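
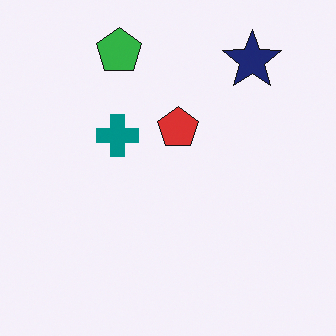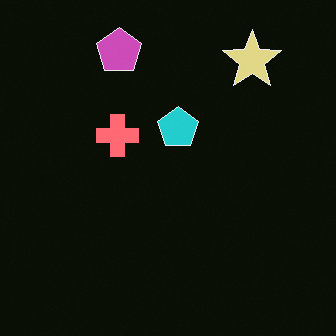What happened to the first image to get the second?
This is the original image color-inverted (negative).

The light background has become dark and every shape's color is its complement — a photographic negative.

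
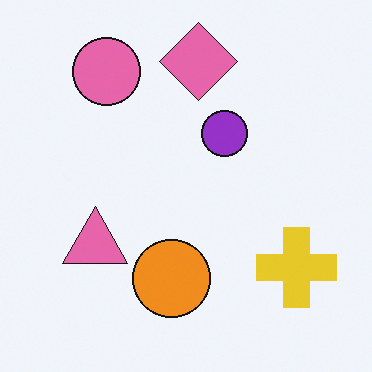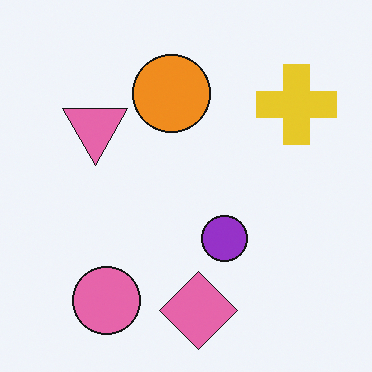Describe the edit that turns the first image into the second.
The transformation is: flipped vertically (top ↔ bottom).

The pink diamond is in the top of the first image and the bottom of the second — shapes on opposite sides of the horizontal midline have swapped in a mirror flip.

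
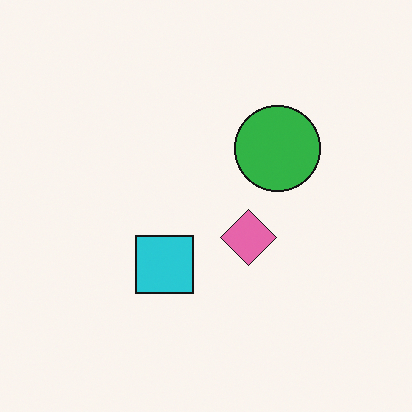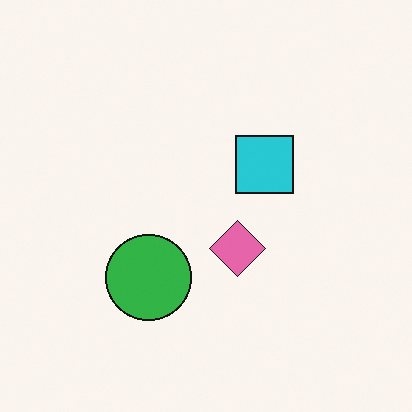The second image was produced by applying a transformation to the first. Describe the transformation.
Transposed (reflected across the top-left ↔ bottom-right diagonal).

Shapes have swapped their row and column positions — what was in the top-right is now in the bottom-left — a diagonal reflection.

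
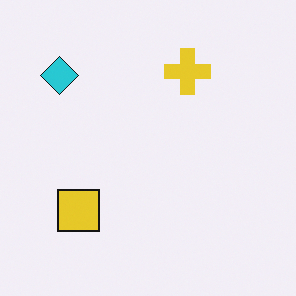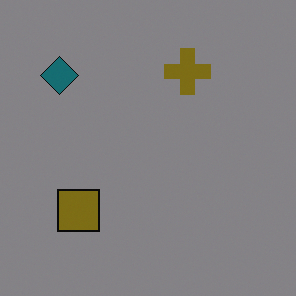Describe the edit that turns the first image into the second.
The image was noticeably darkened.

Every pixel — background and shapes alike — is uniformly darkened.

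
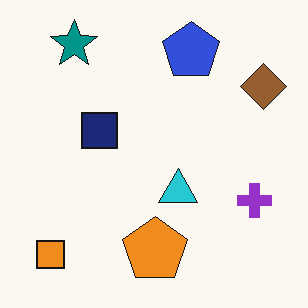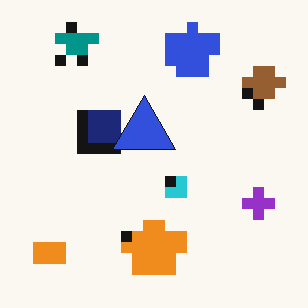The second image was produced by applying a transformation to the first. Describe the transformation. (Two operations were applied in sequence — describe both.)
It was heavily pixelated into large blocks, then overlaid with an additional blue triangle.

Shapes are reduced to large square blocks; fine edges and outlines are lost — a downscale-then-upscale (mosaic) effect. A blue triangle appears in the second image that is absent from the first.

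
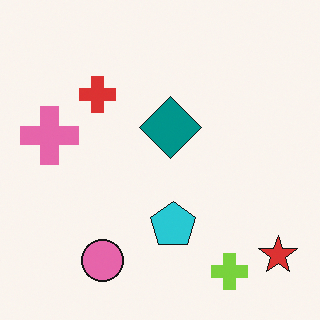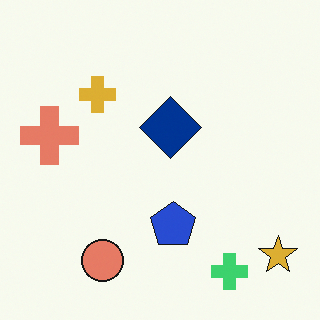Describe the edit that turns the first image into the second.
This is the original image hue-shifted by a small amount.

Every shape's color has rotated by the same amount around the hue wheel — a uniform hue shift.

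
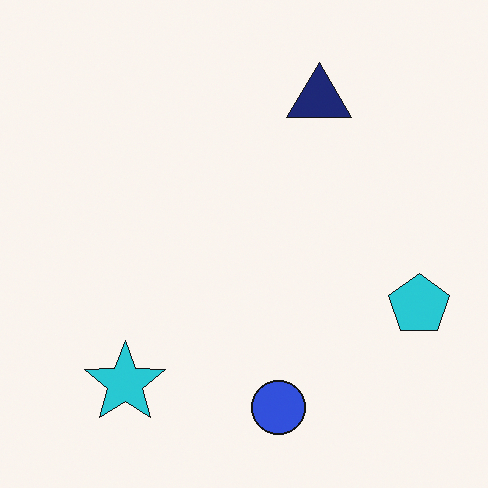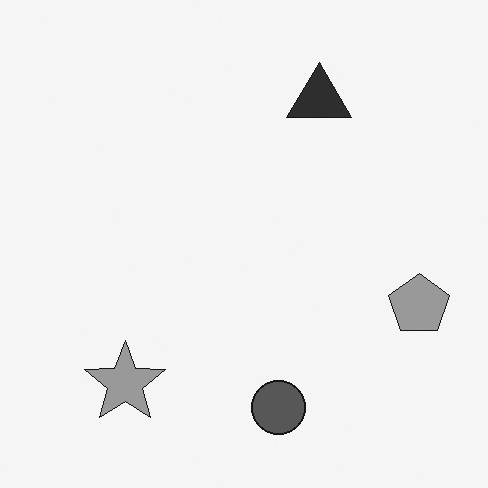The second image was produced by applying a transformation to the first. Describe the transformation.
This is the original image converted to grayscale.

All color is removed — every shape is now a shade of grey.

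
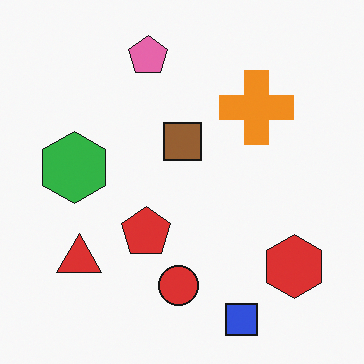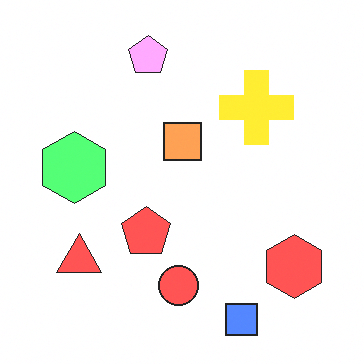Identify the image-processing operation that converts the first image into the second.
The image was noticeably brightened.

Every pixel — background and shapes alike — is uniformly brightened.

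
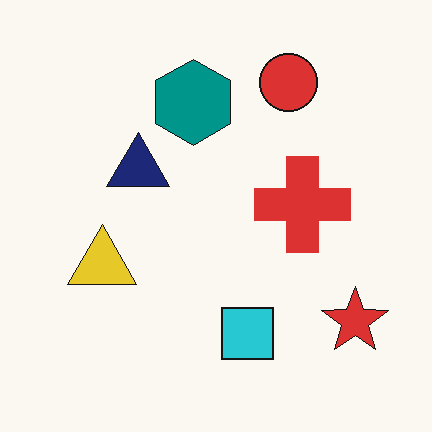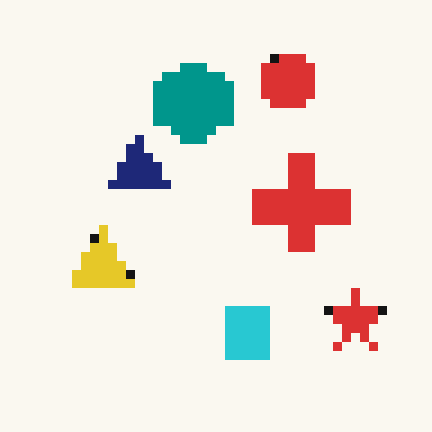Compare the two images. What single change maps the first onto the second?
Heavily pixelated into large blocks.

Shapes are reduced to large square blocks; fine edges and outlines are lost — a downscale-then-upscale (mosaic) effect.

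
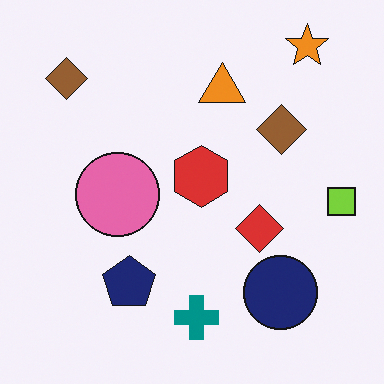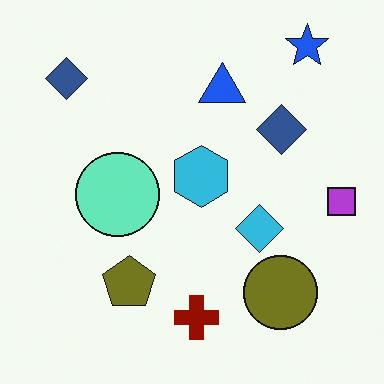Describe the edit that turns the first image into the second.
It was hue-shifted by a large amount.

Every shape's color has rotated by the same amount around the hue wheel — a uniform hue shift.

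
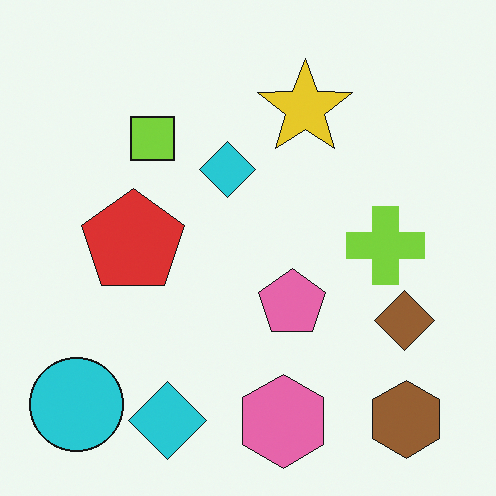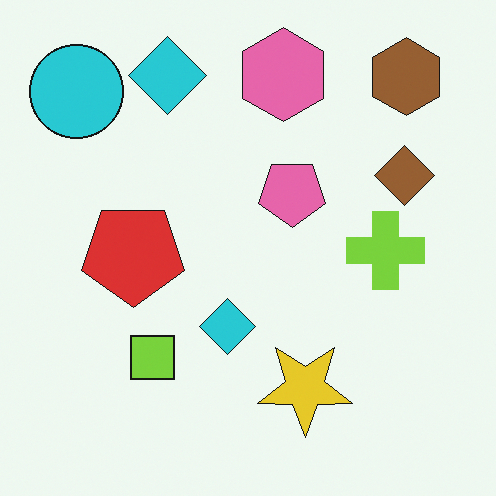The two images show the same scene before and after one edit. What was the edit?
The second image is the first flipped vertically (top ↔ bottom).

The pink hexagon is in the bottom of the first image and the top of the second — shapes on opposite sides of the horizontal midline have swapped in a mirror flip.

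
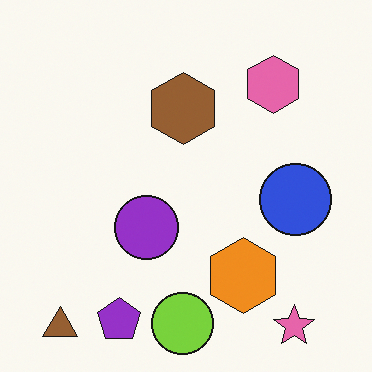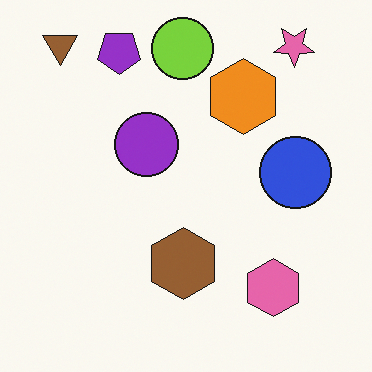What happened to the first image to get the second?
Flipped vertically (top ↔ bottom).

The brown triangle is in the bottom-left of the first image and the top-left of the second — shapes on opposite sides of the horizontal midline have swapped in a mirror flip.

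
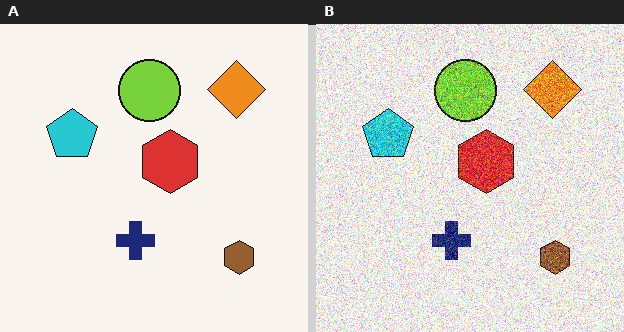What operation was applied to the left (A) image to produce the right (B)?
The transformation is: degraded with heavy additive noise.

Random speckle covers the whole image, including the flat background.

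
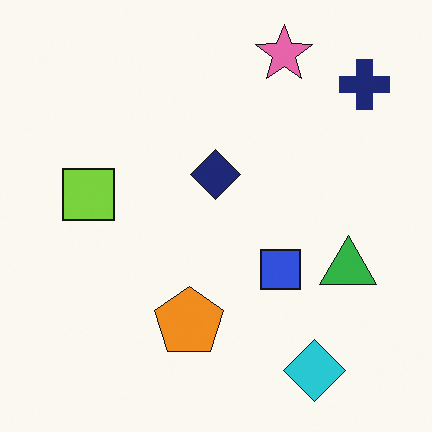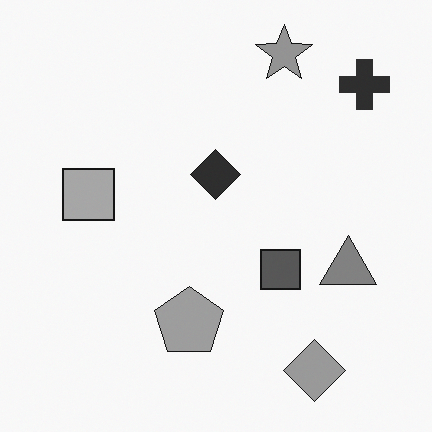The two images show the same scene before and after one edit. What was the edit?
The image was converted to grayscale.

All color is removed — every shape is now a shade of grey.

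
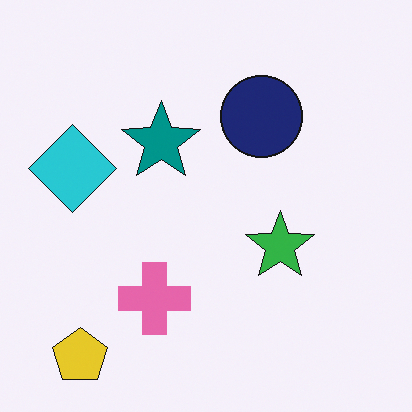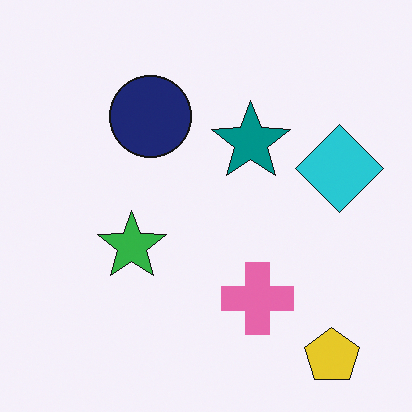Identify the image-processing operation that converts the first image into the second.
The image was flipped horizontally (left ↔ right).

The cyan diamond is in the left of the first image and the right of the second — shapes on opposite sides of the vertical midline have swapped in a mirror flip.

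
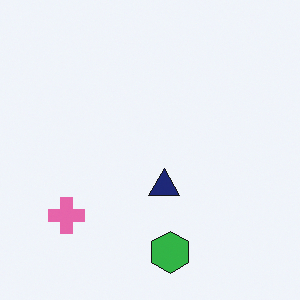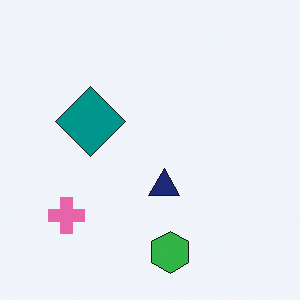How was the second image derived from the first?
This is the original image overlaid with an additional teal diamond.

A teal diamond appears in the second image that is absent from the first.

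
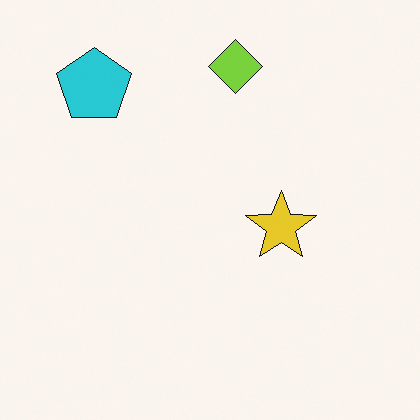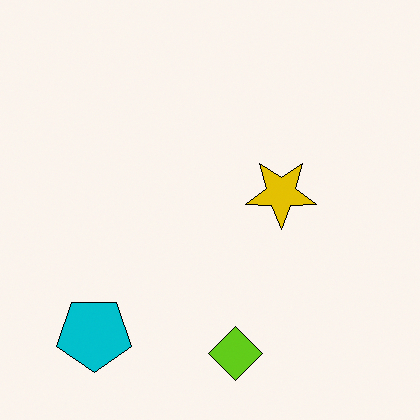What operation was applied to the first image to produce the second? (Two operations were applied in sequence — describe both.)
It was flipped vertically (top ↔ bottom), then given slightly increased contrast.

The lime diamond is in the top of the first image and the bottom of the second — shapes on opposite sides of the horizontal midline have swapped in a mirror flip. Tones are pushed away from mid-grey across the whole image — a global contrast change.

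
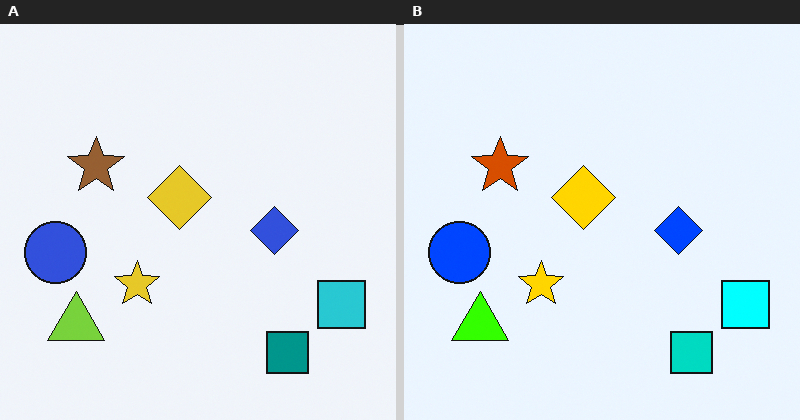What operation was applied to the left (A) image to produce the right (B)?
The right (B) image is the left (A) made much more vivid (saturation change).

All colors are more vivid — a global saturation change.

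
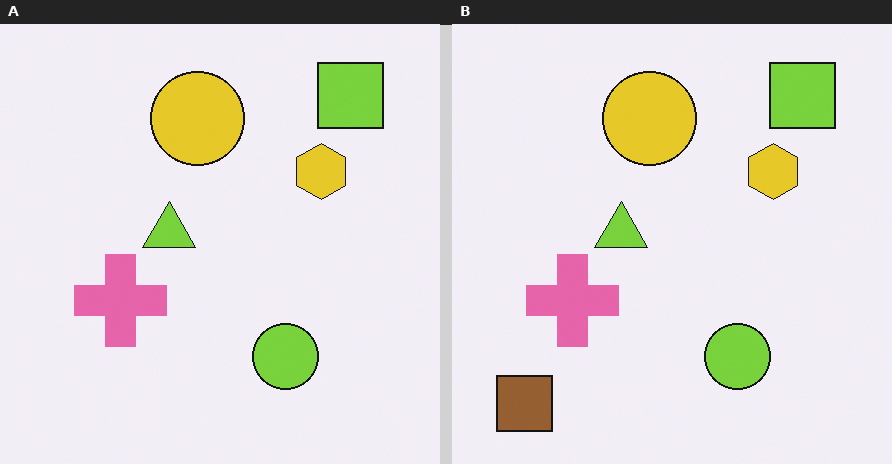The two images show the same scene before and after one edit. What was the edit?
This is the original image overlaid with an additional brown square.

A brown square appears in the right (B) image that is absent from the left (A).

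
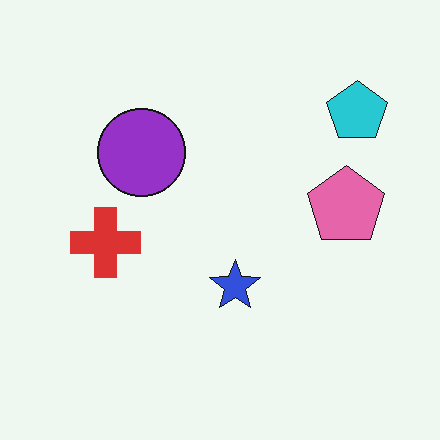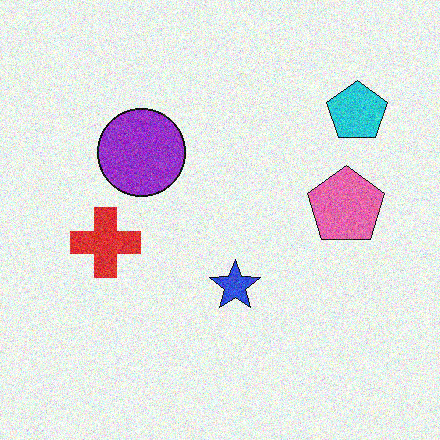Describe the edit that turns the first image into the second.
Degraded with moderate additive noise.

Random speckle covers the whole image, including the flat background.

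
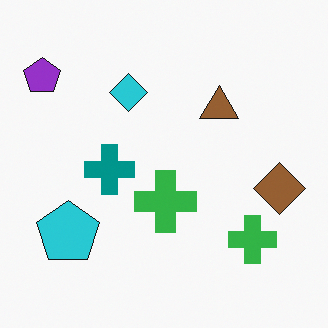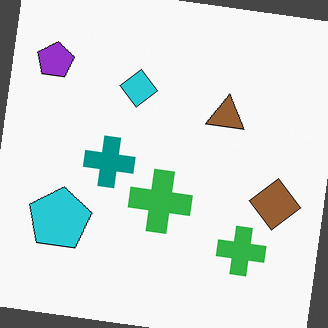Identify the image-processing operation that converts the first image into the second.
The image was rotated clockwise by a small amount.

Every shape is tilted by the same angle and the image corners show triangular fill wedges — a whole-image rotation by a non-right angle.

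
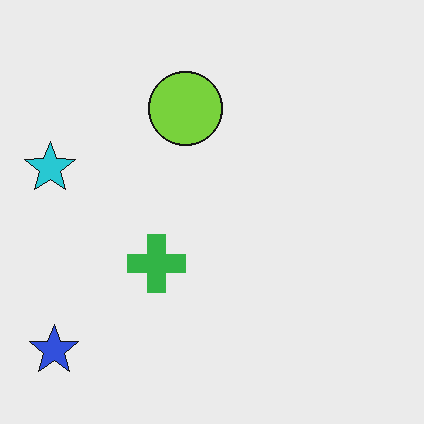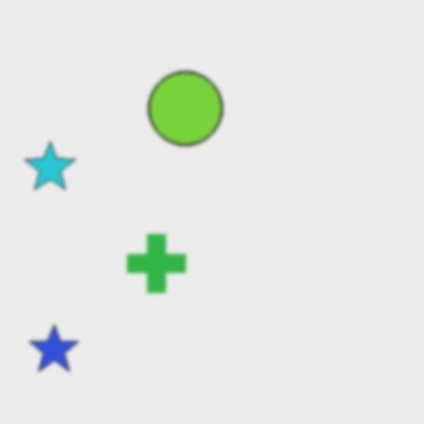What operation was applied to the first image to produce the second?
The transformation is: slightly softened.

Shape edges and outlines are uniformly softened across the whole image.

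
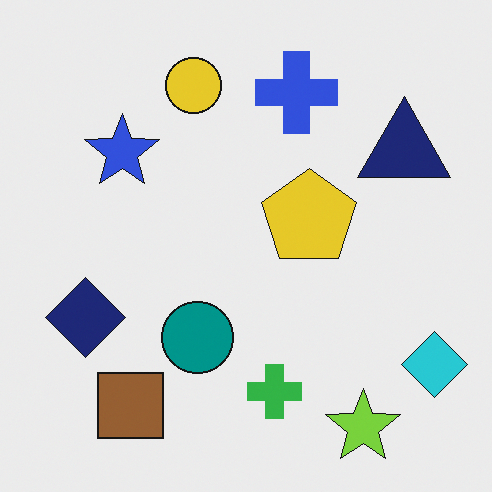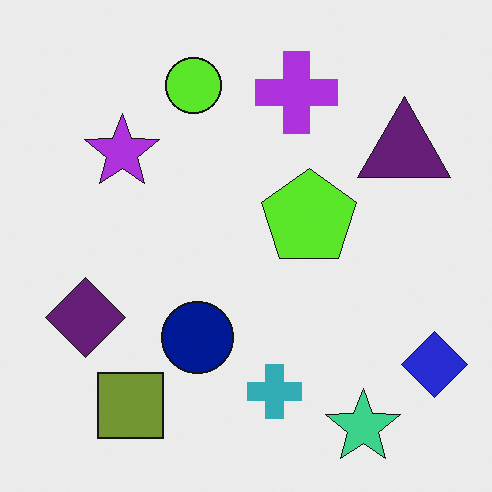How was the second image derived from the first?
The image was hue-shifted by a small amount.

Every shape's color has rotated by the same amount around the hue wheel — a uniform hue shift.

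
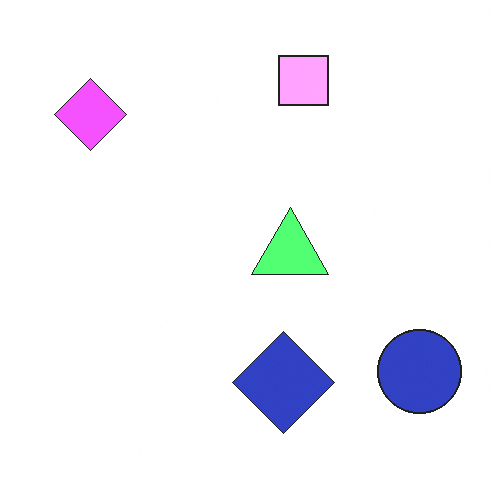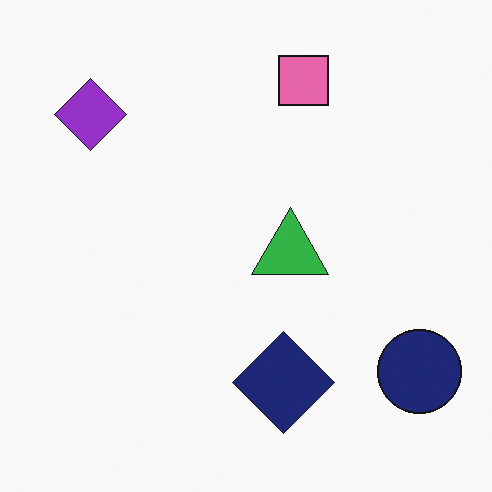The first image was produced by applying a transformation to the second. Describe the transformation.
The transformation is: brightened a lot.

Every pixel — background and shapes alike — is uniformly brightened.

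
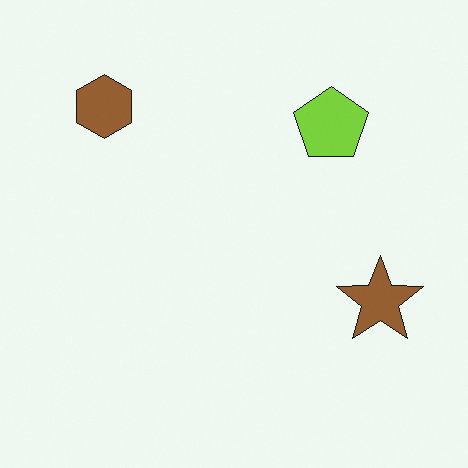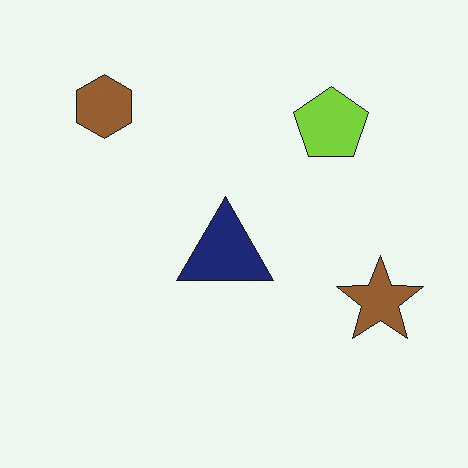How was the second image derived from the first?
The second image is the first overlaid with an additional navy triangle.

A navy triangle appears in the second image that is absent from the first.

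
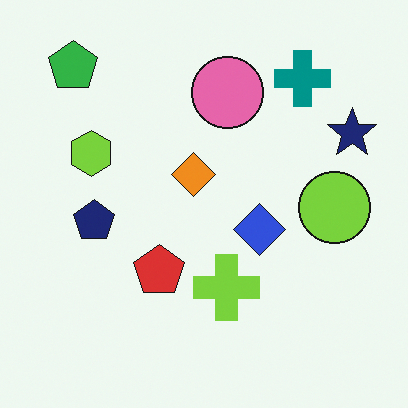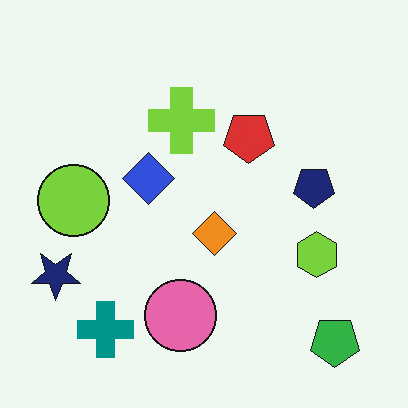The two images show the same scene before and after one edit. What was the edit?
The second image is the first rotated 180°.

The green pentagon sits in the top-left of the first image and the bottom-right of the second — consistent with a whole-image 180° rotation.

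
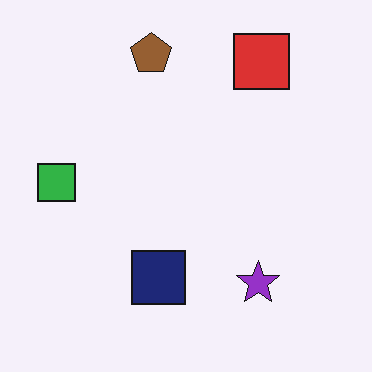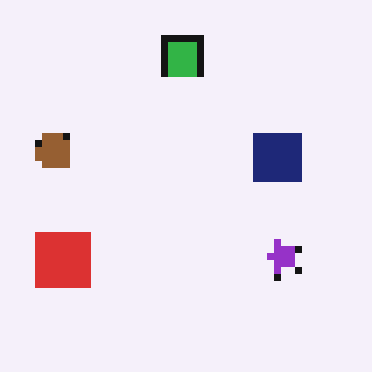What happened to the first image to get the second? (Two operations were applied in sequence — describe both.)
The second image is the first pixelated into visible square blocks, then transposed (reflected across the top-left ↔ bottom-right diagonal).

Shapes are reduced to large square blocks; fine edges and outlines are lost — a downscale-then-upscale (mosaic) effect. Shapes have swapped their row and column positions — what was in the top-right is now in the bottom-left — a diagonal reflection.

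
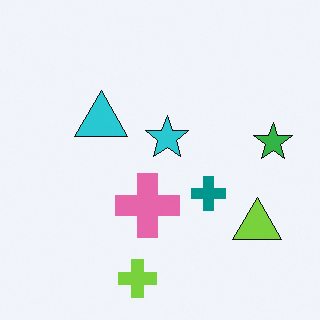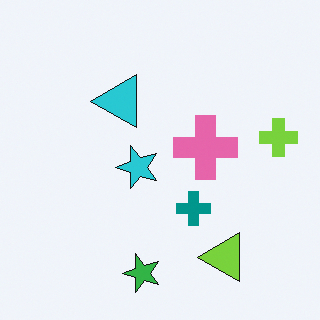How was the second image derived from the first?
Transposed (reflected across the top-left ↔ bottom-right diagonal).

Shapes have swapped their row and column positions — what was in the top-right is now in the bottom-left — a diagonal reflection.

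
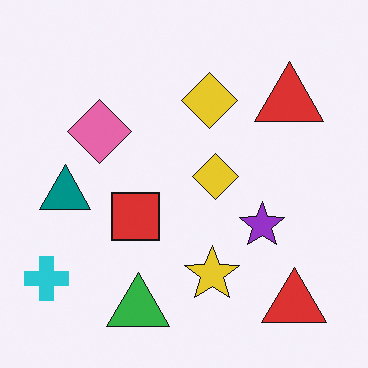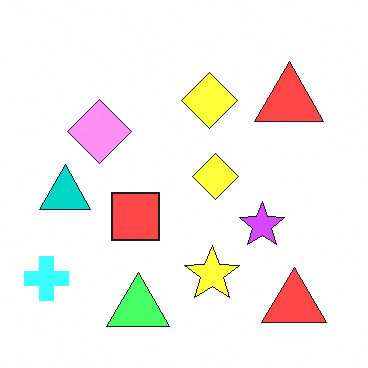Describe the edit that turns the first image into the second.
It was brightened a lot.

Every pixel — background and shapes alike — is uniformly brightened.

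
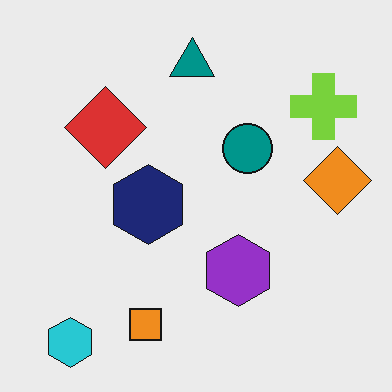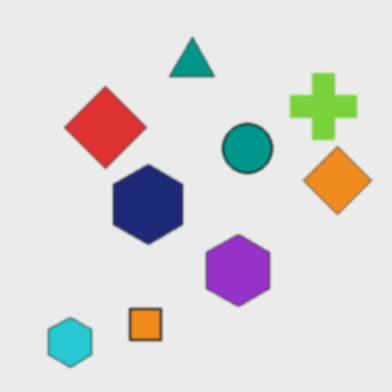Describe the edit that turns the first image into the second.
The image was slightly softened.

Shape edges and outlines are uniformly softened across the whole image.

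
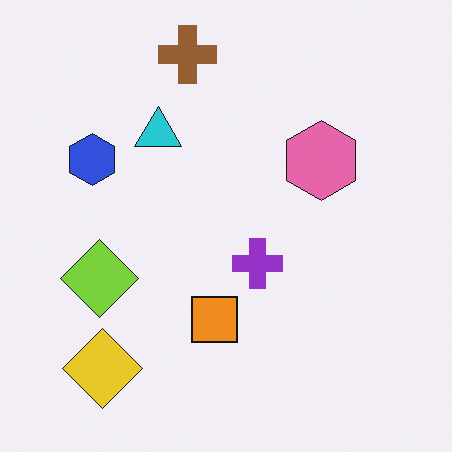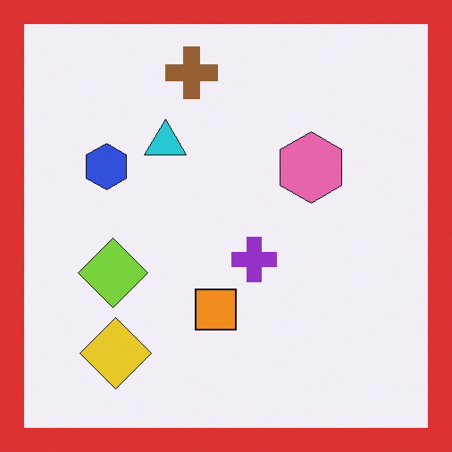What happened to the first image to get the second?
It was framed with a red border.

A solid red frame runs around the edge of the second image, with the content slightly shrunk inside it.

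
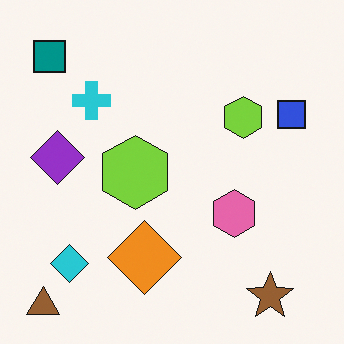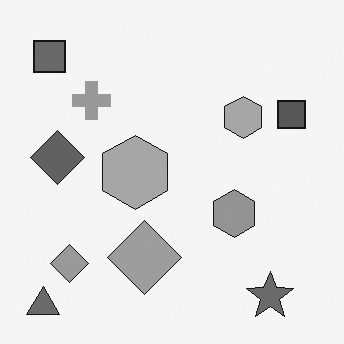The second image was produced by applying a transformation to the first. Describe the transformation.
It was converted to grayscale.

All color is removed — every shape is now a shade of grey.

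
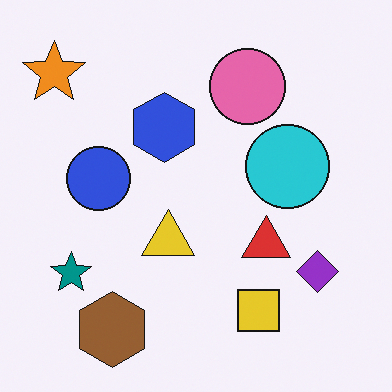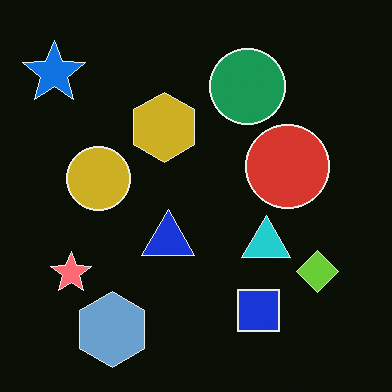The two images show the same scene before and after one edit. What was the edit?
Color-inverted (negative).

The light background has become dark and every shape's color is its complement — a photographic negative.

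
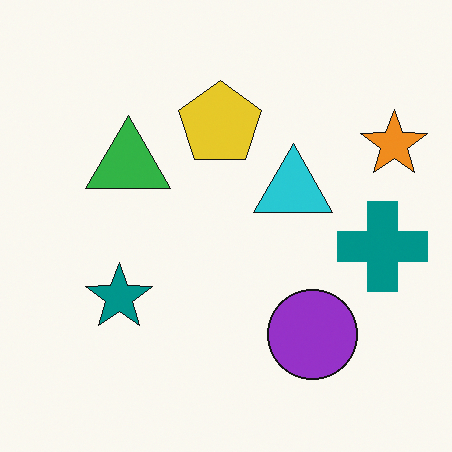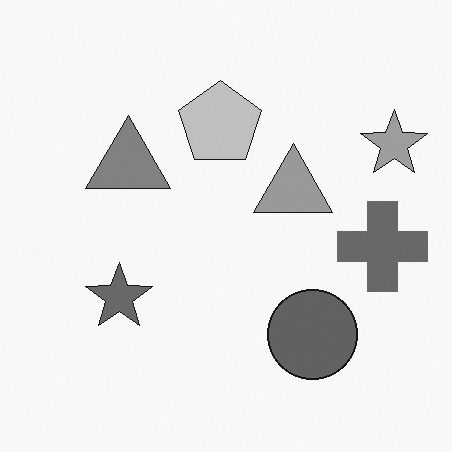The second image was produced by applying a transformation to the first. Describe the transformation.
The second image is the first converted to grayscale.

All color is removed — every shape is now a shade of grey.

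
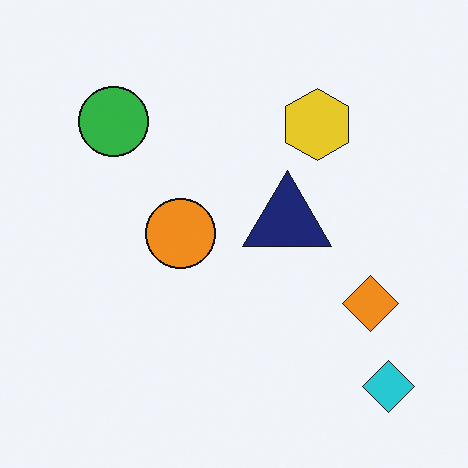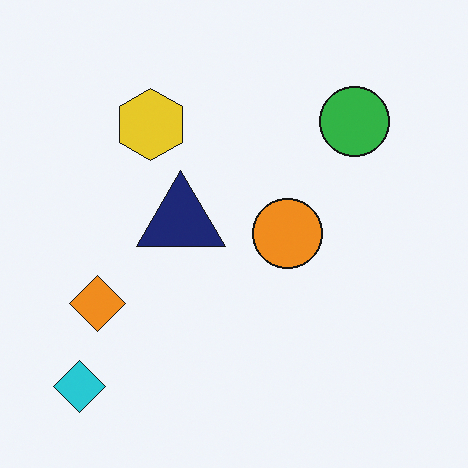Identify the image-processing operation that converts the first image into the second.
The image was flipped horizontally (left ↔ right).

The cyan diamond is in the bottom-right of the first image and the bottom-left of the second — shapes on opposite sides of the vertical midline have swapped in a mirror flip.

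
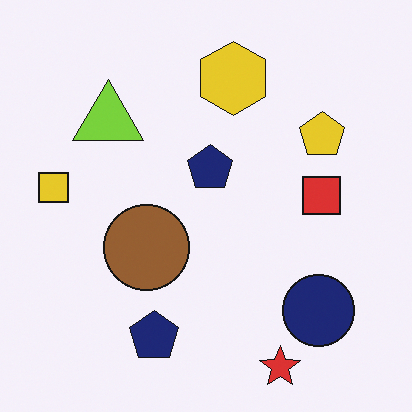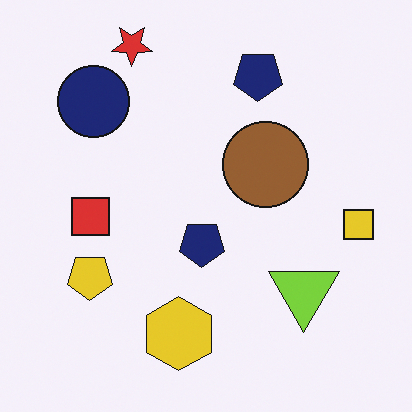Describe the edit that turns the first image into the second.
The transformation is: rotated 180°.

The red star sits in the bottom-right of the first image and the top-left of the second — consistent with a whole-image 180° rotation.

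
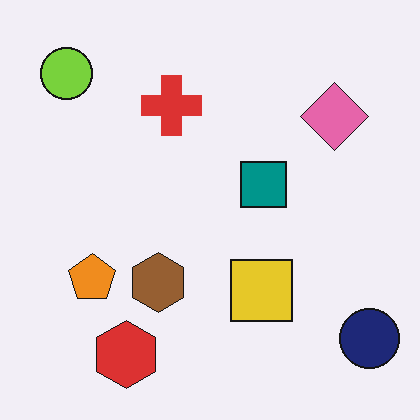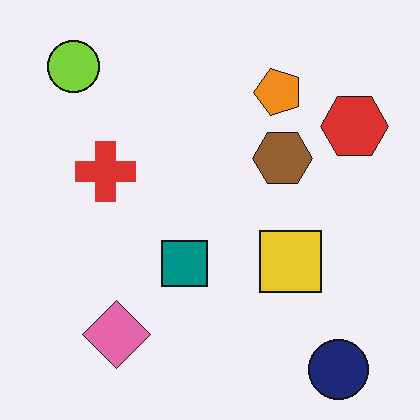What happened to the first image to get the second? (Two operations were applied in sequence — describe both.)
This is the original image transposed (reflected across the top-left ↔ bottom-right diagonal), then JPEG-compressed with visible artifacts.

Shapes have swapped their row and column positions — what was in the top-right is now in the bottom-left — a diagonal reflection. Blocky 8×8 compression artifacts appear around shape edges and the flat background shows ringing — characteristic JPEG degradation.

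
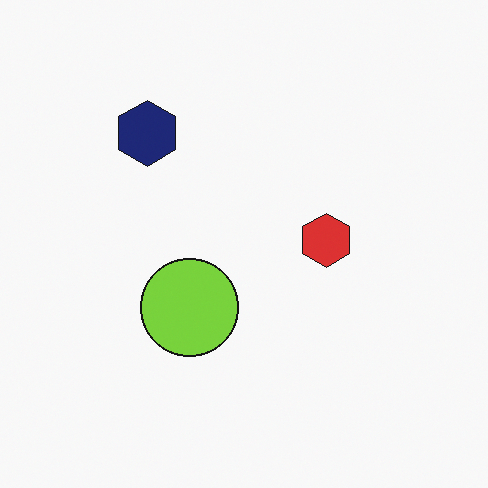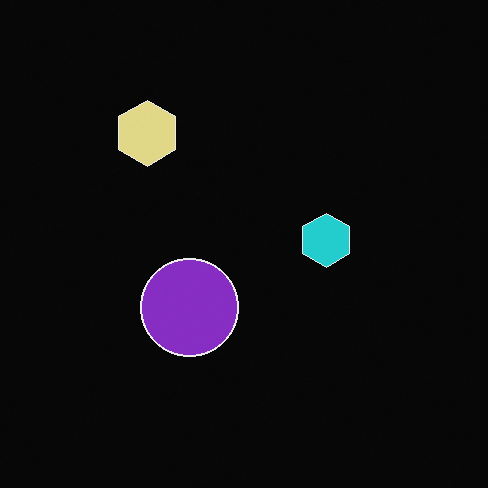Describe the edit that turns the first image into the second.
The transformation is: color-inverted (negative).

The light background has become dark and every shape's color is its complement — a photographic negative.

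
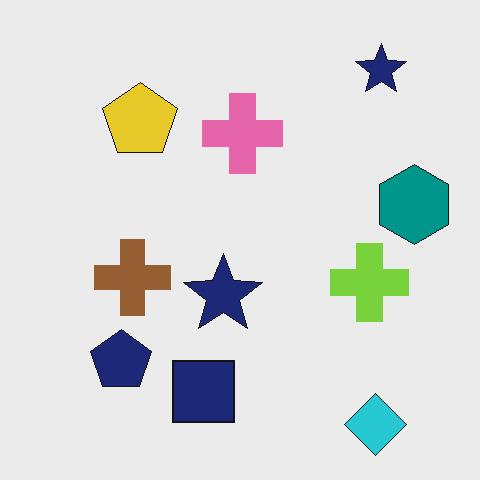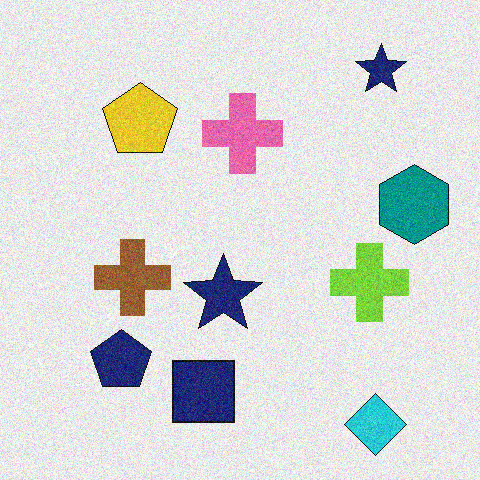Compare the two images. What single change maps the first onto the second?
The image was degraded with moderate additive noise.

Random speckle covers the whole image, including the flat background.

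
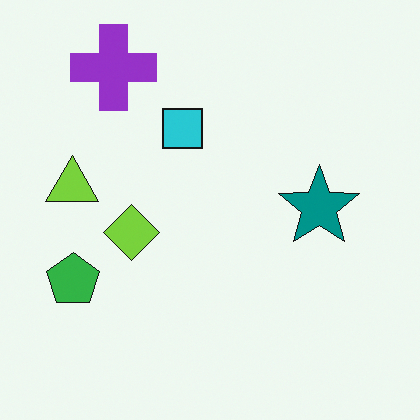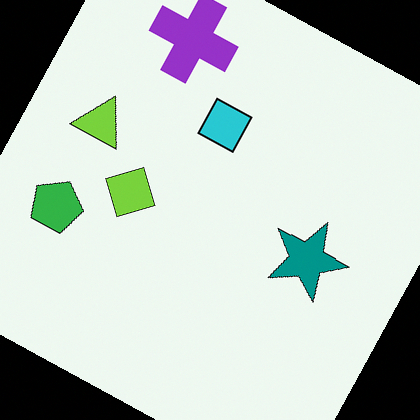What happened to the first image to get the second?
It was rotated clockwise by a moderate amount.

Every shape is tilted by the same angle and the image corners show triangular fill wedges — a whole-image rotation by a non-right angle.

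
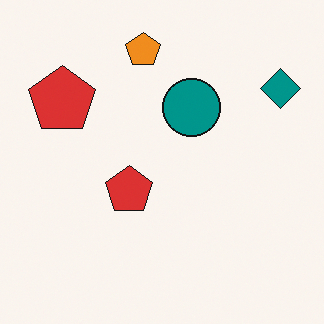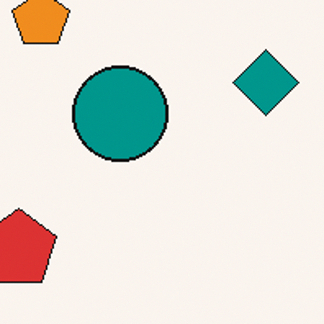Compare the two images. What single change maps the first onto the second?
It was cropped to a noticeably smaller region and rescaled.

The visible shapes are larger and the field of view is narrower; shapes near the original edges may be partly or wholly outside the frame — a crop-and-rescale.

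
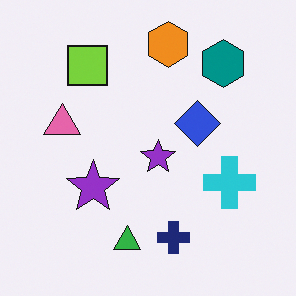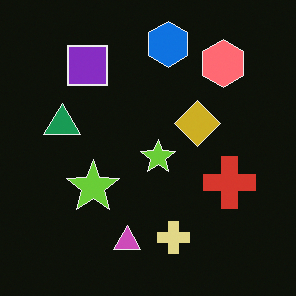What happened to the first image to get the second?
The transformation is: color-inverted (negative).

The light background has become dark and every shape's color is its complement — a photographic negative.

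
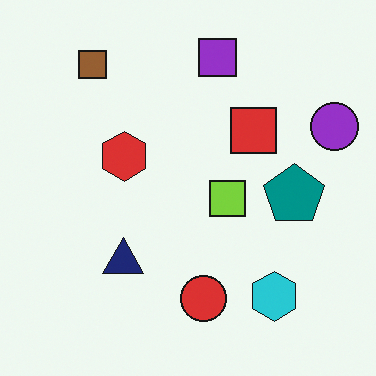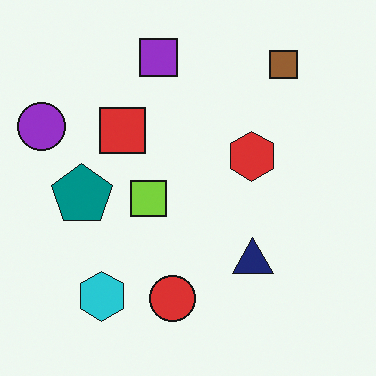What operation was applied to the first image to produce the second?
The second image is the first flipped horizontally (left ↔ right).

The purple circle is in the right of the first image and the left of the second — shapes on opposite sides of the vertical midline have swapped in a mirror flip.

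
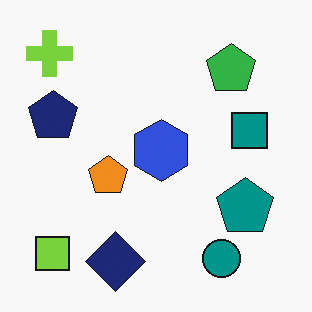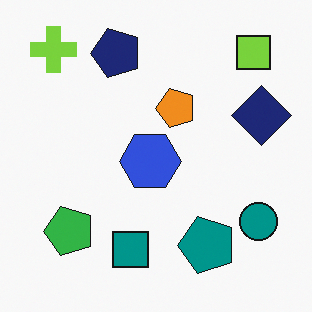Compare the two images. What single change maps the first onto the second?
The image was transposed (reflected across the top-left ↔ bottom-right diagonal).

Shapes have swapped their row and column positions — what was in the top-right is now in the bottom-left — a diagonal reflection.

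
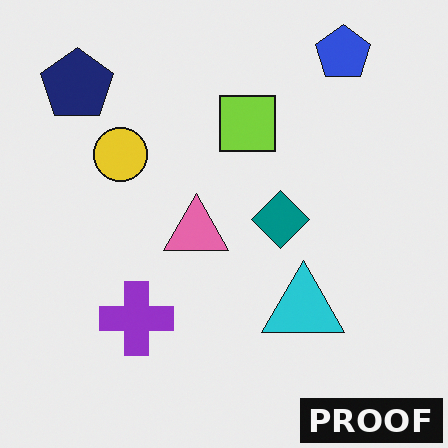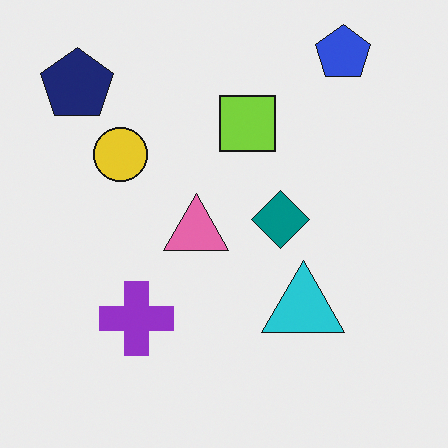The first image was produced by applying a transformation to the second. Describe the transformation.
The first image is the second watermarked with the text "PROOF" in the lower-right corner.

A dark label reading "PROOF" appears in the lower-right corner.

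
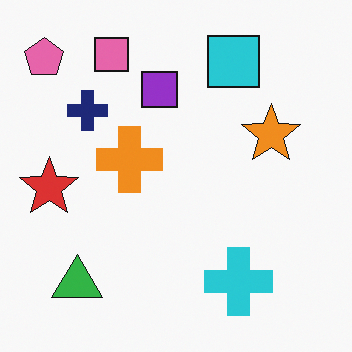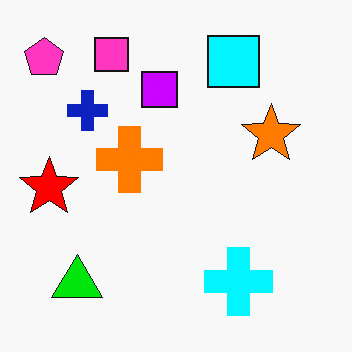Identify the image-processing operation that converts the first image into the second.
This is the original image made much more vivid (saturation change).

All colors are more vivid — a global saturation change.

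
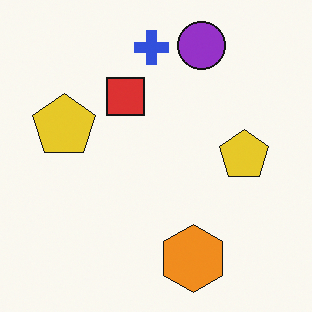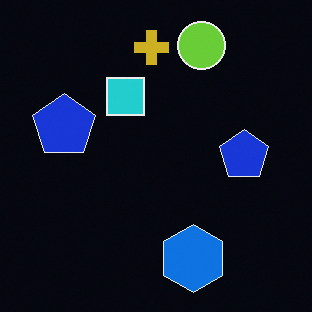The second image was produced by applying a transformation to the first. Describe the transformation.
The second image is the first color-inverted (negative).

The light background has become dark and every shape's color is its complement — a photographic negative.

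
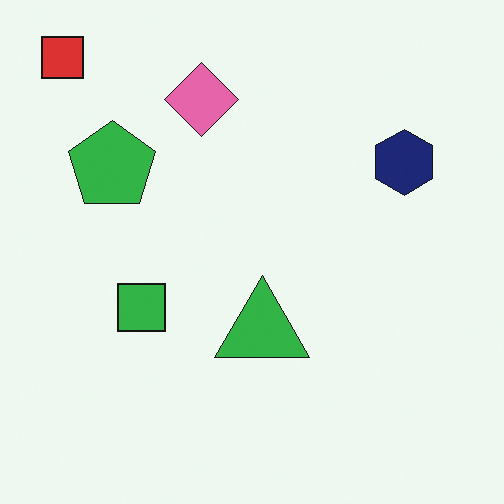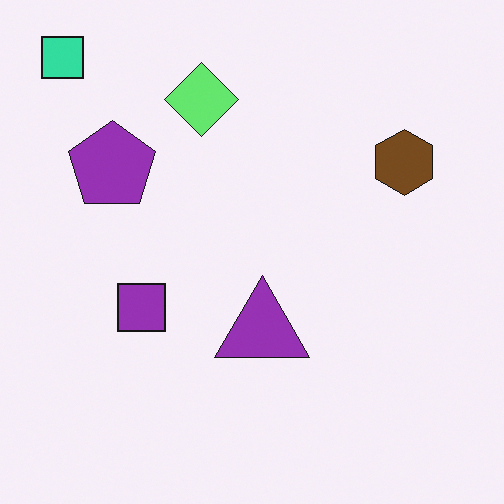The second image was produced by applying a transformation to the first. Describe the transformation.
Hue-shifted through roughly half the color wheel.

Every shape's color has rotated by the same amount around the hue wheel — a uniform hue shift.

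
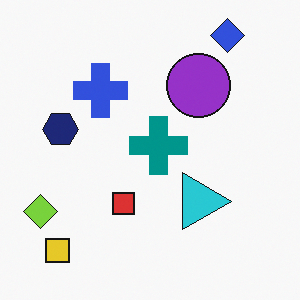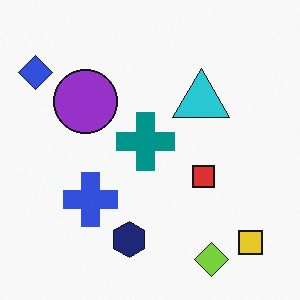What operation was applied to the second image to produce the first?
The transformation is: rotated 90° clockwise.

The blue diamond sits in the top-left of the second image and the top-right of the first — consistent with a whole-image 90° clockwise rotation.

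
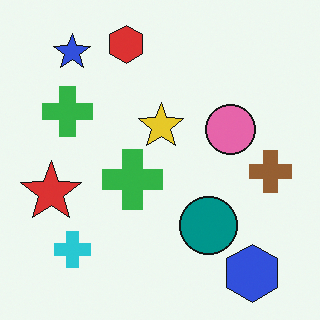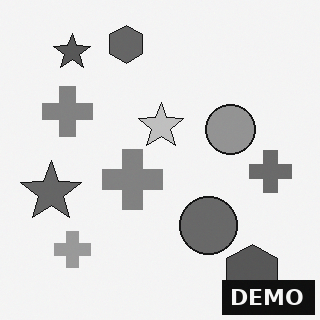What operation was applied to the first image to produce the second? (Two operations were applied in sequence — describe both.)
The transformation is: converted to grayscale, then watermarked with the text "DEMO" in the lower-right corner.

All color is removed — every shape is now a shade of grey. A dark label reading "DEMO" appears in the lower-right corner.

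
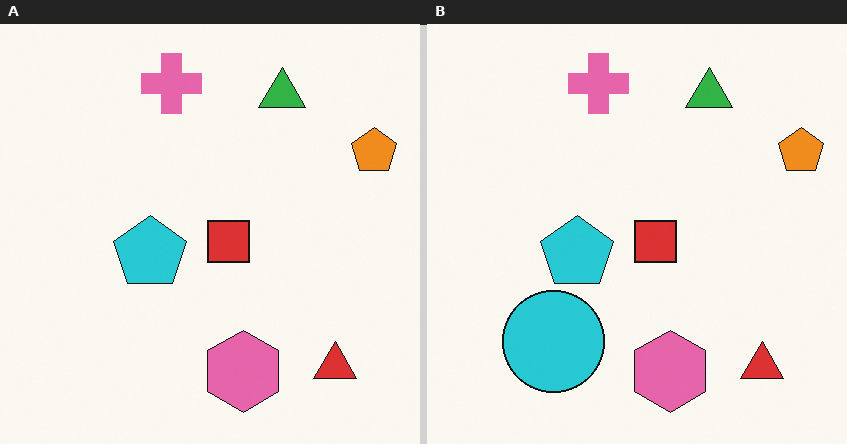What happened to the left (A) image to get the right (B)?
The transformation is: overlaid with an additional cyan circle.

A cyan circle appears in the right (B) image that is absent from the left (A).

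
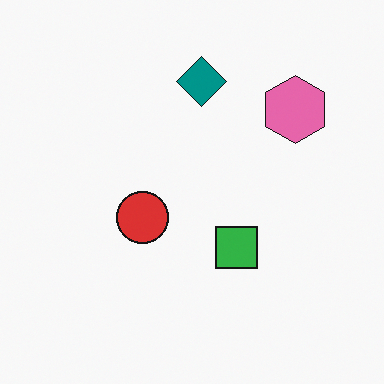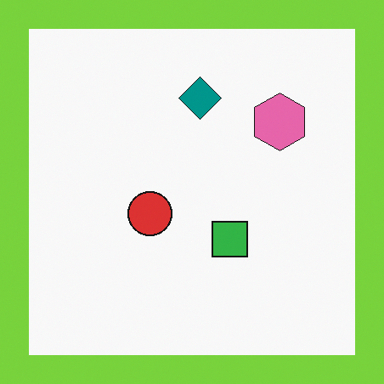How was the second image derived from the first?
The second image is the first framed with a lime border.

A solid lime frame runs around the edge of the second image, with the content slightly shrunk inside it.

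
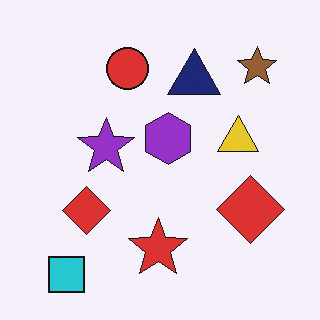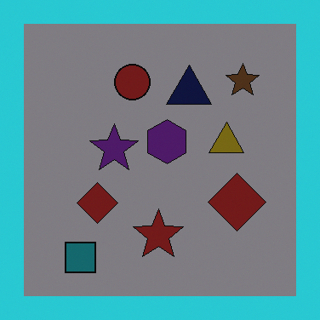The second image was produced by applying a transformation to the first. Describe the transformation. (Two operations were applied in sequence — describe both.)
The image was noticeably darkened, then framed with a cyan border.

Every pixel — background and shapes alike — is uniformly darkened. A solid cyan frame runs around the edge of the second image, with the content slightly shrunk inside it.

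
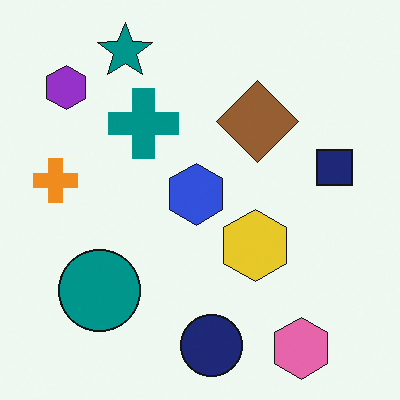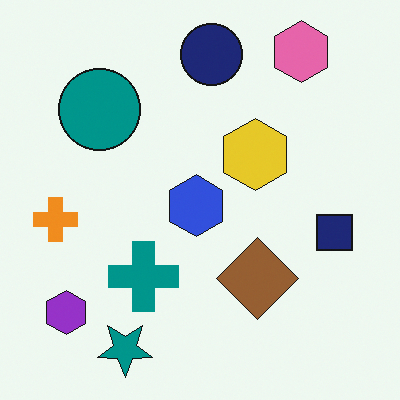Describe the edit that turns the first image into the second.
The transformation is: flipped vertically (top ↔ bottom).

The teal star is in the top-left of the first image and the bottom-left of the second — shapes on opposite sides of the horizontal midline have swapped in a mirror flip.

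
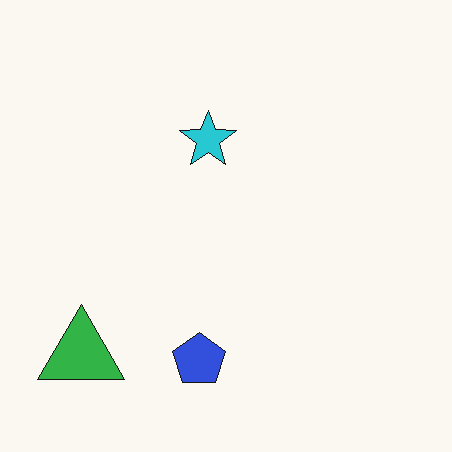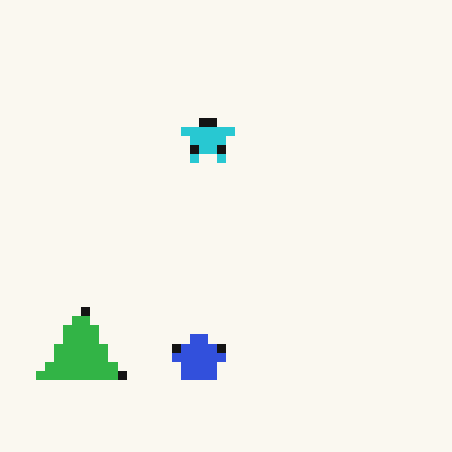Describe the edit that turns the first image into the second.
The second image is the first heavily pixelated into large blocks.

Shapes are reduced to large square blocks; fine edges and outlines are lost — a downscale-then-upscale (mosaic) effect.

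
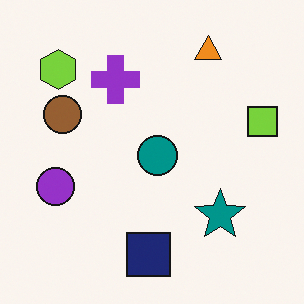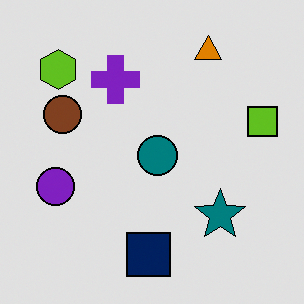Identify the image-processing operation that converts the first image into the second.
This is the original image moderately posterized.

Each flat color has snapped to a coarser quantized level — most visibly, the near-white background has dropped to a flat grey.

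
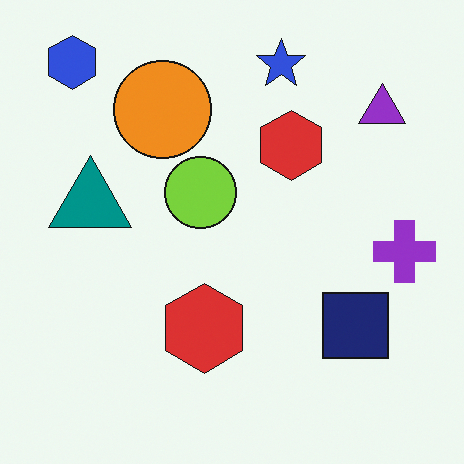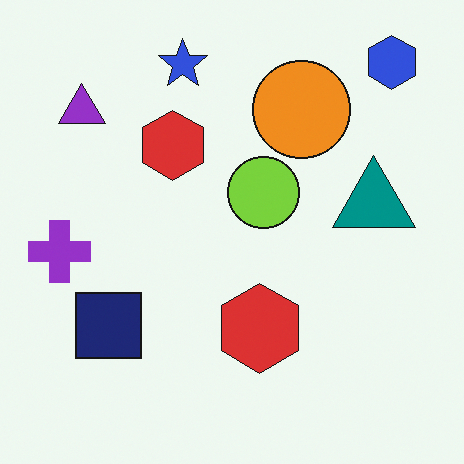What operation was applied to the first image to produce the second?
Flipped horizontally (left ↔ right).

The purple cross is in the right of the first image and the left of the second — shapes on opposite sides of the vertical midline have swapped in a mirror flip.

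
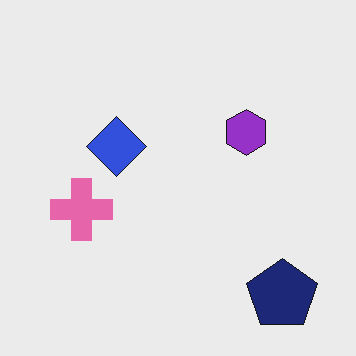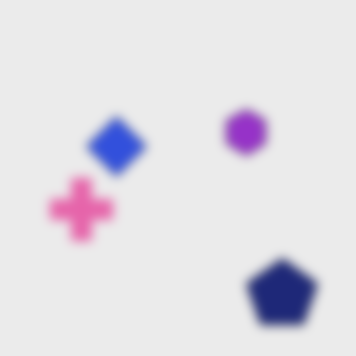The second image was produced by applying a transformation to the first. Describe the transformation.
This is the original image heavily blurred.

Shape edges and outlines are uniformly softened across the whole image.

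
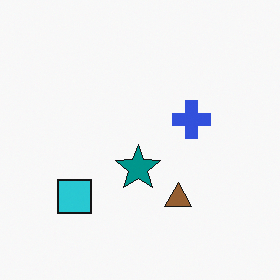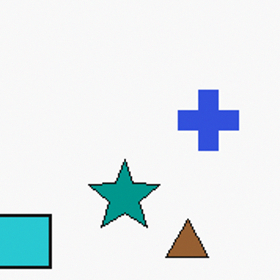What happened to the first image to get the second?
Cropped slightly and scaled back up.

The visible shapes are larger and the field of view is narrower; shapes near the original edges may be partly or wholly outside the frame — a crop-and-rescale.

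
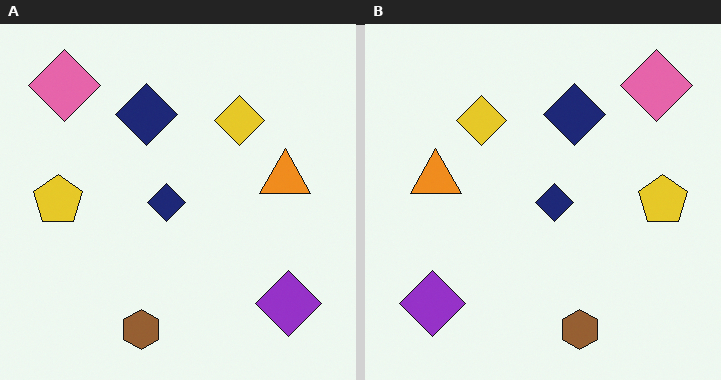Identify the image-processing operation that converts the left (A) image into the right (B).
The image was flipped horizontally (left ↔ right).

The yellow pentagon is in the left of the left (A) image and the right of the right (B) — shapes on opposite sides of the vertical midline have swapped in a mirror flip.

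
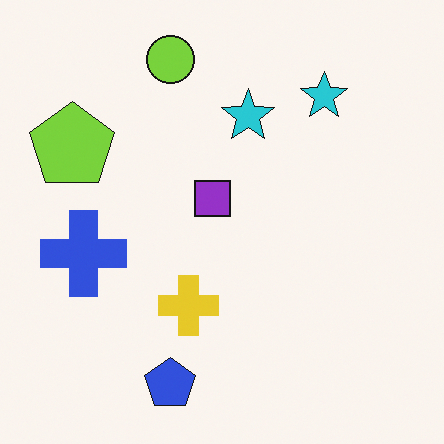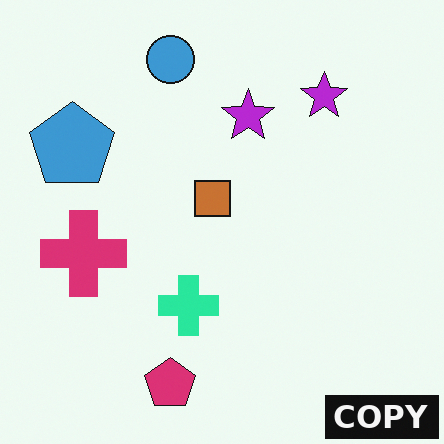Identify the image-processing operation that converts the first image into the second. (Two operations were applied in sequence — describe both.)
The image was hue-shifted through roughly a third of the color wheel, then watermarked with the text "COPY" in the lower-right corner.

Every shape's color has rotated by the same amount around the hue wheel — a uniform hue shift. A dark label reading "COPY" appears in the lower-right corner.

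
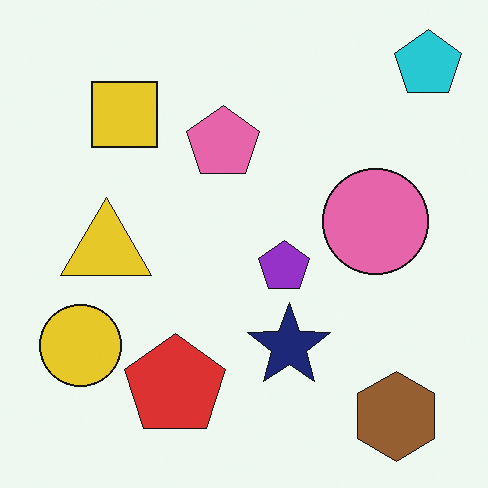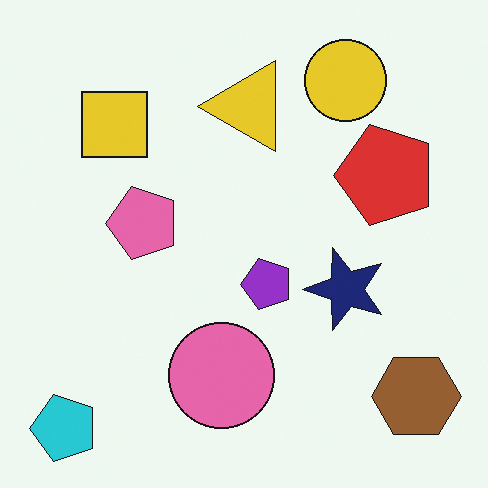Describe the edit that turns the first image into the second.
The image was transposed (reflected across the top-left ↔ bottom-right diagonal).

Shapes have swapped their row and column positions — what was in the top-right is now in the bottom-left — a diagonal reflection.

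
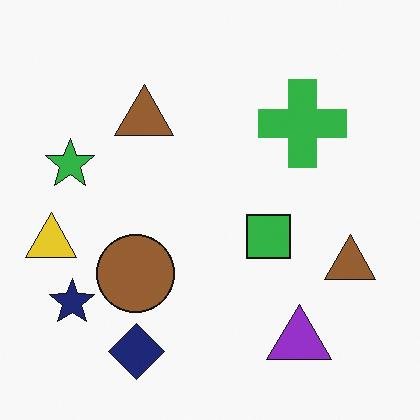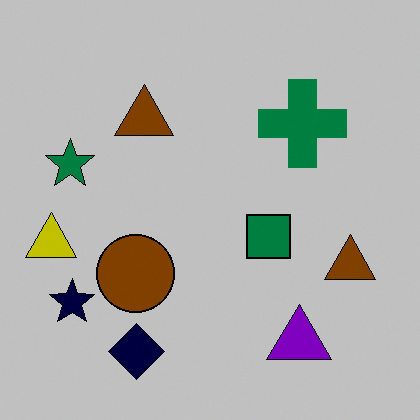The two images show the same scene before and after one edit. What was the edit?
The second image is the first heavily posterized to just a handful of flat colors.

Each flat color has snapped to a coarser quantized level — most visibly, the near-white background has dropped to a flat grey.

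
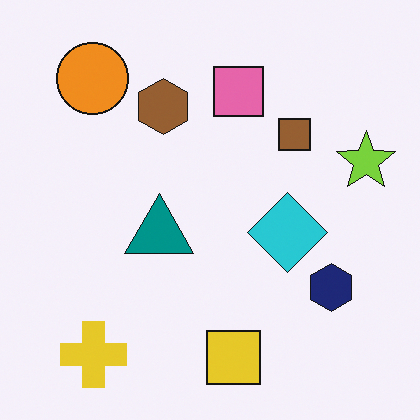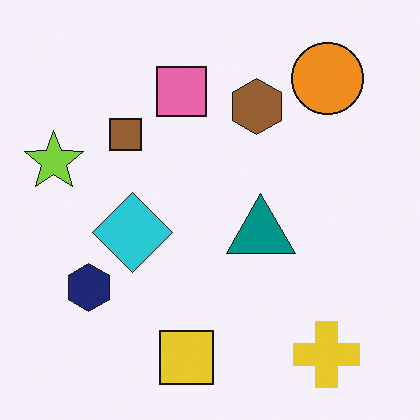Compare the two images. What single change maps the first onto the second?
The second image is the first flipped horizontally (left ↔ right).

The lime star is in the right of the first image and the left of the second — shapes on opposite sides of the vertical midline have swapped in a mirror flip.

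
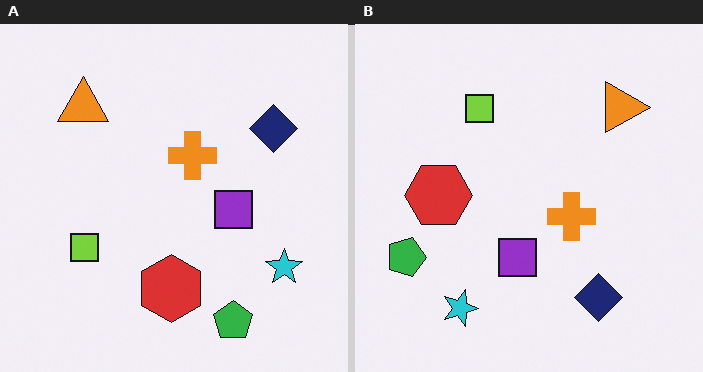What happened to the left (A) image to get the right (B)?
The image was rotated 90° clockwise.

The green pentagon sits in the bottom-right of the left (A) image and the bottom-left of the right (B) — consistent with a whole-image 90° clockwise rotation.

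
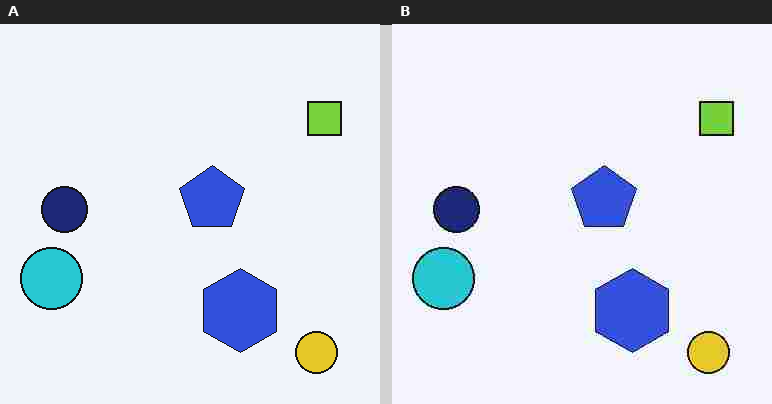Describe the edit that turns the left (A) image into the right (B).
It was degraded with heavy JPEG compression.

Blocky 8×8 compression artifacts appear around shape edges and the flat background shows ringing — characteristic JPEG degradation.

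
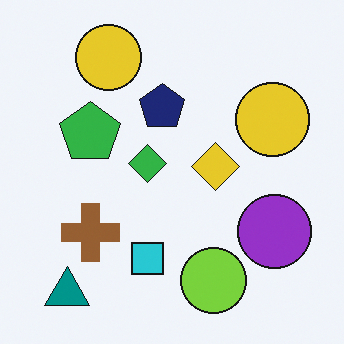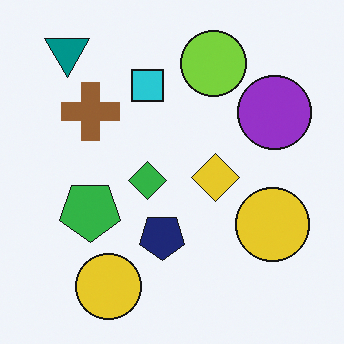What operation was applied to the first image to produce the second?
Flipped vertically (top ↔ bottom).

The teal triangle is in the bottom-left of the first image and the top-left of the second — shapes on opposite sides of the horizontal midline have swapped in a mirror flip.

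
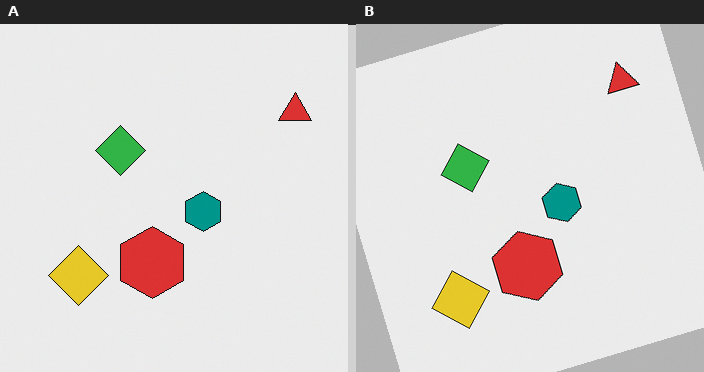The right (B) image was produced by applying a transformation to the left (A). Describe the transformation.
It was rotated counter-clockwise by a moderate amount.

Every shape is tilted by the same angle and the image corners show triangular fill wedges — a whole-image rotation by a non-right angle.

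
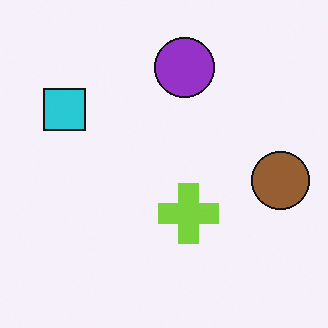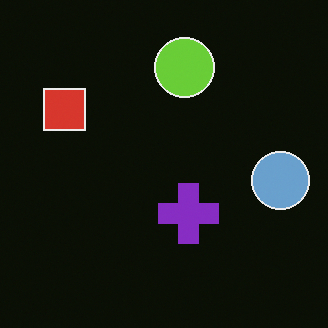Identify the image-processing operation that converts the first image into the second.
The second image is the first color-inverted (negative).

The light background has become dark and every shape's color is its complement — a photographic negative.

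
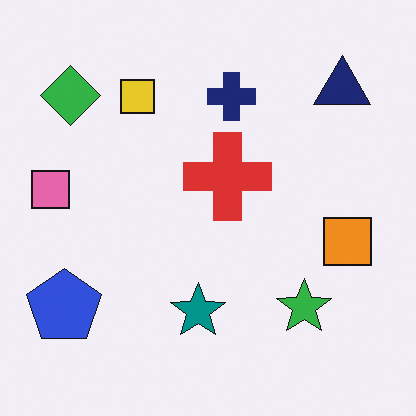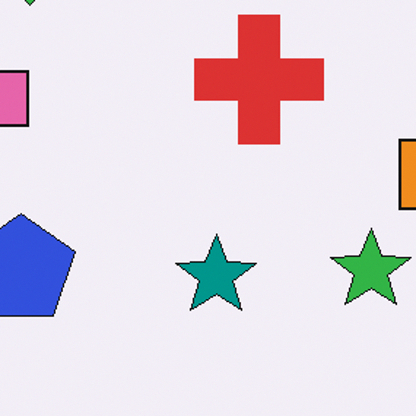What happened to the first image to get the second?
The image was cropped slightly and scaled back up.

The visible shapes are larger and the field of view is narrower; shapes near the original edges may be partly or wholly outside the frame — a crop-and-rescale.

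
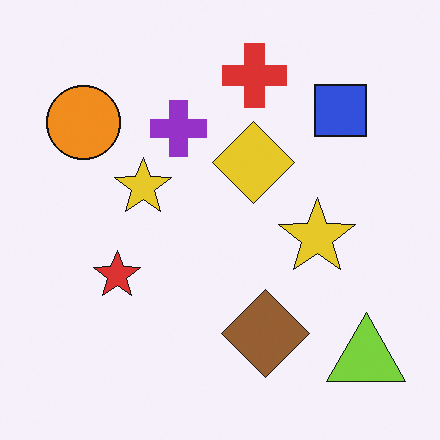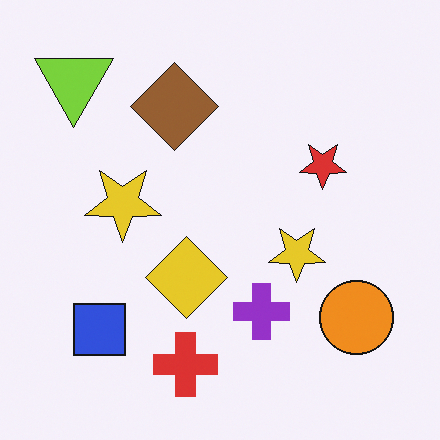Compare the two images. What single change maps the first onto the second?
The second image is the first rotated 180°.

The lime triangle sits in the bottom-right of the first image and the top-left of the second — consistent with a whole-image 180° rotation.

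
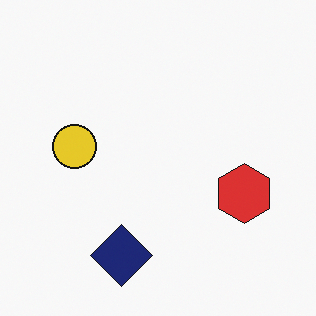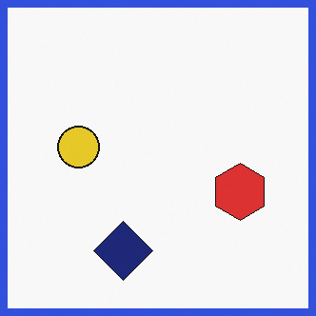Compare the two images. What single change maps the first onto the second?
This is the original image framed with a blue border.

A solid blue frame runs around the edge of the second image, with the content slightly shrunk inside it.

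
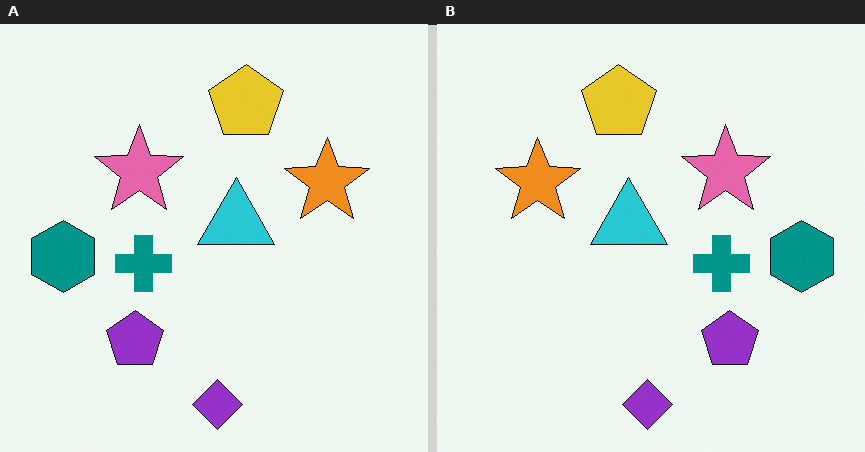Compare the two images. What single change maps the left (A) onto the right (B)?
It was flipped horizontally (left ↔ right).

The teal hexagon is in the left of the left (A) image and the right of the right (B) — shapes on opposite sides of the vertical midline have swapped in a mirror flip.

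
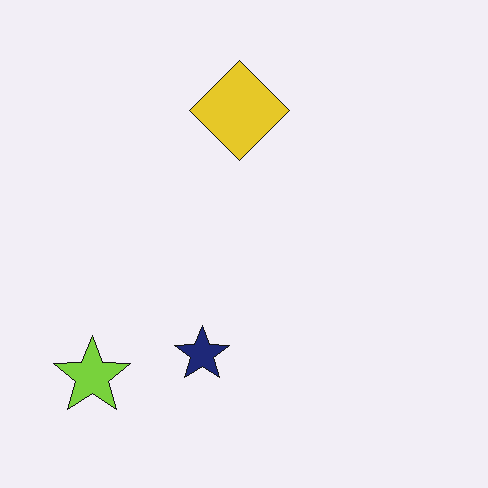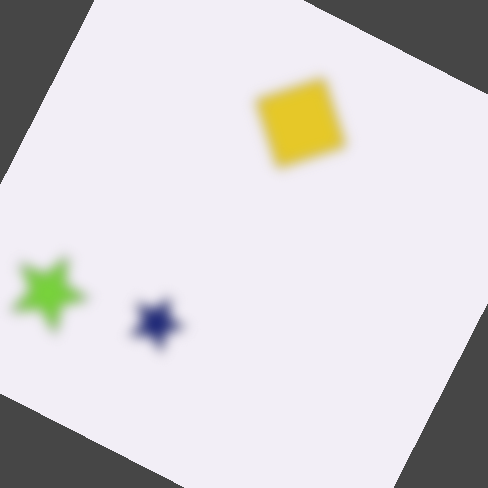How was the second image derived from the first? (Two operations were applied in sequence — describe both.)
The second image is the first strongly gaussian-blurred, then rotated clockwise by a clearly visible amount.

Shape edges and outlines are uniformly softened across the whole image. Every shape is tilted by the same angle and the image corners show triangular fill wedges — a whole-image rotation by a non-right angle.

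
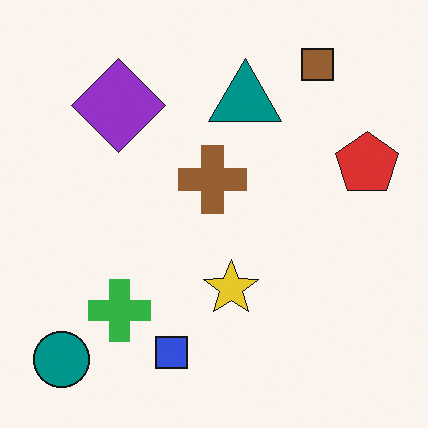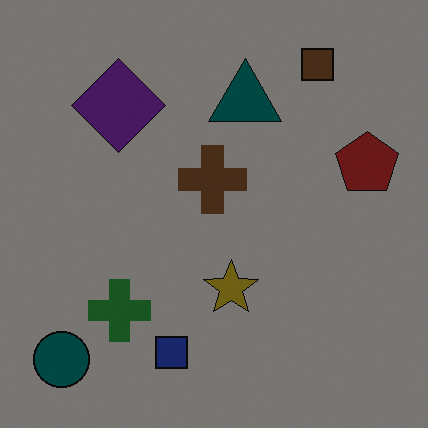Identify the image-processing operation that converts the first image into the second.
This is the original image noticeably darkened.

Every pixel — background and shapes alike — is uniformly darkened.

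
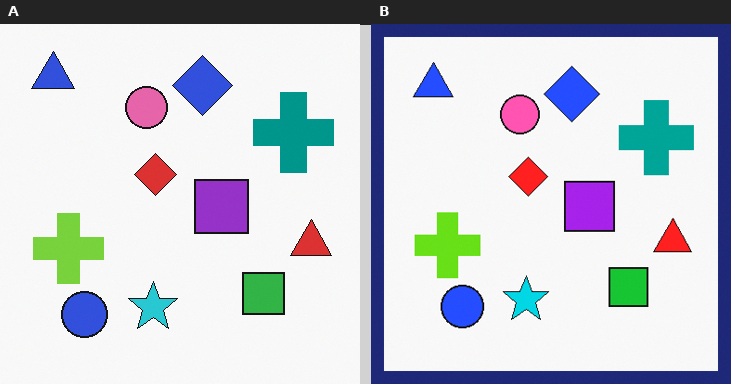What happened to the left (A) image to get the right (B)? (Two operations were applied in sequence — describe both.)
It was slightly oversaturated, then framed with a navy border.

All colors are more vivid — a global saturation change. A solid navy frame runs around the edge of the right (B) image, with the content slightly shrunk inside it.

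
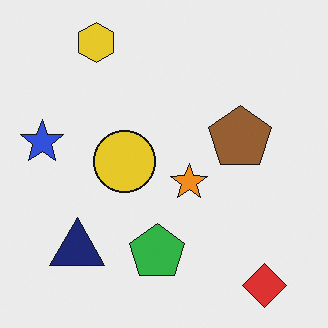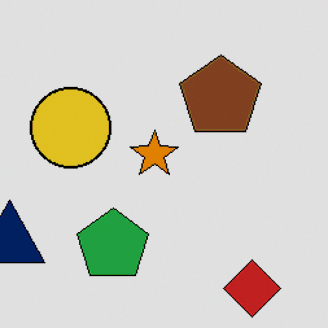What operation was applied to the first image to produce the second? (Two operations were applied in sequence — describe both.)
The image was cropped to a modestly smaller region and rescaled, then posterized to a reduced palette.

The visible shapes are larger and the field of view is narrower; shapes near the original edges may be partly or wholly outside the frame — a crop-and-rescale. Each flat color has snapped to a coarser quantized level — most visibly, the near-white background has dropped to a flat grey.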